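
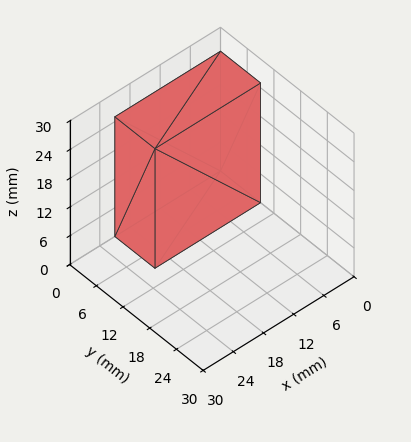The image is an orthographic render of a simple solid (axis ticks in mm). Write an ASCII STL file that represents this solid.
Reading the render: the shape is a rectangular box, roughly 21 × 9 mm footprint and 25 mm tall (dimensions read to the nearest mm from the axis ticks). For the STL, each face is triangulated and given an outward normal.

solid part
  facet normal 0.0000 0.0000 -1.0000
    outer loop
      vertex 21.0 9.0 0.0
      vertex 21.0 0.0 0.0
      vertex 0.0 0.0 0.0
    endloop
  endfacet
  facet normal 0.0000 0.0000 -1.0000
    outer loop
      vertex 0.0 9.0 0.0
      vertex 21.0 9.0 0.0
      vertex 0.0 0.0 0.0
    endloop
  endfacet
  facet normal 0.0000 0.0000 1.0000
    outer loop
      vertex 0.0 0.0 25.0
      vertex 21.0 0.0 25.0
      vertex 21.0 9.0 25.0
    endloop
  endfacet
  facet normal 0.0000 0.0000 1.0000
    outer loop
      vertex 0.0 0.0 25.0
      vertex 21.0 9.0 25.0
      vertex 0.0 9.0 25.0
    endloop
  endfacet
  facet normal 0.0000 -1.0000 0.0000
    outer loop
      vertex 0.0 0.0 0.0
      vertex 21.0 0.0 0.0
      vertex 21.0 0.0 25.0
    endloop
  endfacet
  facet normal 0.0000 -1.0000 0.0000
    outer loop
      vertex 0.0 0.0 0.0
      vertex 21.0 0.0 25.0
      vertex 0.0 0.0 25.0
    endloop
  endfacet
  facet normal 0.0000 1.0000 0.0000
    outer loop
      vertex 21.0 9.0 25.0
      vertex 21.0 9.0 0.0
      vertex 0.0 9.0 0.0
    endloop
  endfacet
  facet normal 0.0000 1.0000 0.0000
    outer loop
      vertex 0.0 9.0 25.0
      vertex 21.0 9.0 25.0
      vertex 0.0 9.0 0.0
    endloop
  endfacet
  facet normal -1.0000 0.0000 0.0000
    outer loop
      vertex 0.0 9.0 25.0
      vertex 0.0 9.0 0.0
      vertex 0.0 0.0 0.0
    endloop
  endfacet
  facet normal -1.0000 0.0000 0.0000
    outer loop
      vertex 0.0 0.0 25.0
      vertex 0.0 9.0 25.0
      vertex 0.0 0.0 0.0
    endloop
  endfacet
  facet normal 1.0000 0.0000 0.0000
    outer loop
      vertex 21.0 0.0 0.0
      vertex 21.0 9.0 0.0
      vertex 21.0 9.0 25.0
    endloop
  endfacet
  facet normal 1.0000 0.0000 0.0000
    outer loop
      vertex 21.0 0.0 0.0
      vertex 21.0 9.0 25.0
      vertex 21.0 0.0 25.0
    endloop
  endfacet
endsolid part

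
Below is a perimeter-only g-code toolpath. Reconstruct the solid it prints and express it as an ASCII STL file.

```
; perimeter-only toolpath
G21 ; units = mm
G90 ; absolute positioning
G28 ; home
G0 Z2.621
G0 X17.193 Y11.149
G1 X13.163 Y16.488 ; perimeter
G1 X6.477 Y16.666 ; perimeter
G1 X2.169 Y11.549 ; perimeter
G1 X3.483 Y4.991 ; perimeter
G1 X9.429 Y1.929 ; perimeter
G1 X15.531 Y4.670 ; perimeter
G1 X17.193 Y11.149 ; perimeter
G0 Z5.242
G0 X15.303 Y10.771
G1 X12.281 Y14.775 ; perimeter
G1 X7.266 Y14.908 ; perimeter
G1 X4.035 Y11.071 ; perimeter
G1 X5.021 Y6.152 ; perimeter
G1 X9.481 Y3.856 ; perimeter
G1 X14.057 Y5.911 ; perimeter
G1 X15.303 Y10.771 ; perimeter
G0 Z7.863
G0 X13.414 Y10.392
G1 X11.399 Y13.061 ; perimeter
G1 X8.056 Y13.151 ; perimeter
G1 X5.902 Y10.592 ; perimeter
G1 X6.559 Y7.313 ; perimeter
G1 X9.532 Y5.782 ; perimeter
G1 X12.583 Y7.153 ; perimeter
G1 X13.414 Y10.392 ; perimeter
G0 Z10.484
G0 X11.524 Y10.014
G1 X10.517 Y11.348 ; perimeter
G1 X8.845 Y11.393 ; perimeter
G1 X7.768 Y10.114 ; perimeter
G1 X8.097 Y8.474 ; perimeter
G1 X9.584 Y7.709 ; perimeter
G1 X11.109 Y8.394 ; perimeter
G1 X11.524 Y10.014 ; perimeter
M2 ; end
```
solid part
  facet normal 0.0000 0.0000 -1.0000
    outer loop
      vertex 5.687 18.424 0.000
      vertex 14.045 18.201 0.000
      vertex 19.082 11.528 0.000
    endloop
  endfacet
  facet normal 0.0000 0.0000 -1.0000
    outer loop
      vertex 0.302 12.028 0.000
      vertex 5.687 18.424 0.000
      vertex 19.082 11.528 0.000
    endloop
  endfacet
  facet normal 0.0000 0.0000 -1.0000
    outer loop
      vertex 1.945 3.830 0.000
      vertex 0.302 12.028 0.000
      vertex 19.082 11.528 0.000
    endloop
  endfacet
  facet normal 0.0000 0.0000 -1.0000
    outer loop
      vertex 9.378 0.003 0.000
      vertex 1.945 3.830 0.000
      vertex 19.082 11.528 0.000
    endloop
  endfacet
  facet normal 0.0000 0.0000 -1.0000
    outer loop
      vertex 17.005 3.429 0.000
      vertex 9.378 0.003 0.000
      vertex 19.082 11.528 0.000
    endloop
  endfacet
  facet normal 0.6654 0.5023 0.5522
    outer loop
      vertex 19.082 11.528 0.000
      vertex 14.045 18.201 0.000
      vertex 9.635 9.635 13.105
    endloop
  endfacet
  facet normal 0.0222 0.8334 0.5522
    outer loop
      vertex 14.045 18.201 0.000
      vertex 5.687 18.424 0.000
      vertex 9.635 9.635 13.105
    endloop
  endfacet
  facet normal -0.6378 0.5369 0.5522
    outer loop
      vertex 5.687 18.424 0.000
      vertex 0.302 12.028 0.000
      vertex 9.635 9.635 13.105
    endloop
  endfacet
  facet normal -0.8174 -0.1638 0.5522
    outer loop
      vertex 0.302 12.028 0.000
      vertex 1.945 3.830 0.000
      vertex 9.635 9.635 13.105
    endloop
  endfacet
  facet normal -0.3816 -0.7412 0.5523
    outer loop
      vertex 1.945 3.830 0.000
      vertex 9.378 0.003 0.000
      vertex 9.635 9.635 13.105
    endloop
  endfacet
  facet normal 0.3416 -0.7605 0.5522
    outer loop
      vertex 9.378 0.003 0.000
      vertex 17.005 3.429 0.000
      vertex 9.635 9.635 13.105
    endloop
  endfacet
  facet normal 0.8076 -0.2071 0.5522
    outer loop
      vertex 17.005 3.429 0.000
      vertex 19.082 11.528 0.000
      vertex 9.635 9.635 13.105
    endloop
  endfacet
endsolid part

The G0 Z moves step by Δz≈2.621 mm. The G1 loops shrink linearly with z, so the solid tapers from its base footprint up to z≈13.1. Closing with a flat bottom cap and the tapered top and triangulating gives 12 facets — a regular 7-sided pyramid, base circumscribed radius ≈ 9.63 mm, apex at z ≈ 13.1 mm.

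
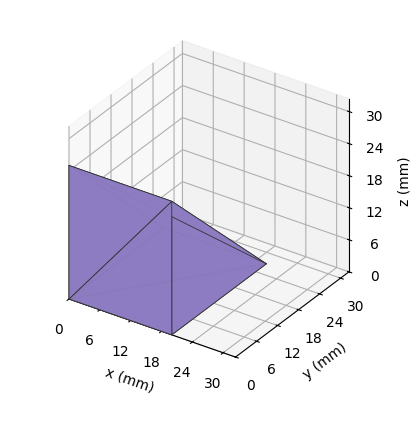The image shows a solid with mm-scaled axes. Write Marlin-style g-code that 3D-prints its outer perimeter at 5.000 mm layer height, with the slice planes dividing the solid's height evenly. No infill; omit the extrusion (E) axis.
Reading the render: the shape is a wedge (ramp): 20 × 27 mm base, rising to 25 mm along the y=0 edge and sloping linearly to z=0 at y=27 (dimensions read to the nearest mm from the axis ticks). For the g-code, the solid's height is divided into equal slices at the stated Δz and each level perimeter traced with G1 moves after a G0 lift.

; perimeter-only toolpath
G21 ; units = mm
G90 ; absolute positioning
G28 ; home
; layer 1
G0 Z5.000
G0 X0.000 Y0.000
G1 X20.000 Y0.000
G1 X20.000 Y21.600
G1 X0.000 Y21.600
G1 X0.000 Y0.000
; layer 2
G0 Z10.000
G0 X0.000 Y0.000
G1 X20.000 Y0.000
G1 X20.000 Y16.200
G1 X0.000 Y16.200
G1 X0.000 Y0.000
; layer 3
G0 Z15.000
G0 X0.000 Y0.000
G1 X20.000 Y0.000
G1 X20.000 Y10.800
G1 X0.000 Y10.800
G1 X0.000 Y0.000
; layer 4
G0 Z20.000
G0 X0.000 Y0.000
G1 X20.000 Y0.000
G1 X20.000 Y5.400
G1 X0.000 Y5.400
G1 X0.000 Y0.000
M2 ; end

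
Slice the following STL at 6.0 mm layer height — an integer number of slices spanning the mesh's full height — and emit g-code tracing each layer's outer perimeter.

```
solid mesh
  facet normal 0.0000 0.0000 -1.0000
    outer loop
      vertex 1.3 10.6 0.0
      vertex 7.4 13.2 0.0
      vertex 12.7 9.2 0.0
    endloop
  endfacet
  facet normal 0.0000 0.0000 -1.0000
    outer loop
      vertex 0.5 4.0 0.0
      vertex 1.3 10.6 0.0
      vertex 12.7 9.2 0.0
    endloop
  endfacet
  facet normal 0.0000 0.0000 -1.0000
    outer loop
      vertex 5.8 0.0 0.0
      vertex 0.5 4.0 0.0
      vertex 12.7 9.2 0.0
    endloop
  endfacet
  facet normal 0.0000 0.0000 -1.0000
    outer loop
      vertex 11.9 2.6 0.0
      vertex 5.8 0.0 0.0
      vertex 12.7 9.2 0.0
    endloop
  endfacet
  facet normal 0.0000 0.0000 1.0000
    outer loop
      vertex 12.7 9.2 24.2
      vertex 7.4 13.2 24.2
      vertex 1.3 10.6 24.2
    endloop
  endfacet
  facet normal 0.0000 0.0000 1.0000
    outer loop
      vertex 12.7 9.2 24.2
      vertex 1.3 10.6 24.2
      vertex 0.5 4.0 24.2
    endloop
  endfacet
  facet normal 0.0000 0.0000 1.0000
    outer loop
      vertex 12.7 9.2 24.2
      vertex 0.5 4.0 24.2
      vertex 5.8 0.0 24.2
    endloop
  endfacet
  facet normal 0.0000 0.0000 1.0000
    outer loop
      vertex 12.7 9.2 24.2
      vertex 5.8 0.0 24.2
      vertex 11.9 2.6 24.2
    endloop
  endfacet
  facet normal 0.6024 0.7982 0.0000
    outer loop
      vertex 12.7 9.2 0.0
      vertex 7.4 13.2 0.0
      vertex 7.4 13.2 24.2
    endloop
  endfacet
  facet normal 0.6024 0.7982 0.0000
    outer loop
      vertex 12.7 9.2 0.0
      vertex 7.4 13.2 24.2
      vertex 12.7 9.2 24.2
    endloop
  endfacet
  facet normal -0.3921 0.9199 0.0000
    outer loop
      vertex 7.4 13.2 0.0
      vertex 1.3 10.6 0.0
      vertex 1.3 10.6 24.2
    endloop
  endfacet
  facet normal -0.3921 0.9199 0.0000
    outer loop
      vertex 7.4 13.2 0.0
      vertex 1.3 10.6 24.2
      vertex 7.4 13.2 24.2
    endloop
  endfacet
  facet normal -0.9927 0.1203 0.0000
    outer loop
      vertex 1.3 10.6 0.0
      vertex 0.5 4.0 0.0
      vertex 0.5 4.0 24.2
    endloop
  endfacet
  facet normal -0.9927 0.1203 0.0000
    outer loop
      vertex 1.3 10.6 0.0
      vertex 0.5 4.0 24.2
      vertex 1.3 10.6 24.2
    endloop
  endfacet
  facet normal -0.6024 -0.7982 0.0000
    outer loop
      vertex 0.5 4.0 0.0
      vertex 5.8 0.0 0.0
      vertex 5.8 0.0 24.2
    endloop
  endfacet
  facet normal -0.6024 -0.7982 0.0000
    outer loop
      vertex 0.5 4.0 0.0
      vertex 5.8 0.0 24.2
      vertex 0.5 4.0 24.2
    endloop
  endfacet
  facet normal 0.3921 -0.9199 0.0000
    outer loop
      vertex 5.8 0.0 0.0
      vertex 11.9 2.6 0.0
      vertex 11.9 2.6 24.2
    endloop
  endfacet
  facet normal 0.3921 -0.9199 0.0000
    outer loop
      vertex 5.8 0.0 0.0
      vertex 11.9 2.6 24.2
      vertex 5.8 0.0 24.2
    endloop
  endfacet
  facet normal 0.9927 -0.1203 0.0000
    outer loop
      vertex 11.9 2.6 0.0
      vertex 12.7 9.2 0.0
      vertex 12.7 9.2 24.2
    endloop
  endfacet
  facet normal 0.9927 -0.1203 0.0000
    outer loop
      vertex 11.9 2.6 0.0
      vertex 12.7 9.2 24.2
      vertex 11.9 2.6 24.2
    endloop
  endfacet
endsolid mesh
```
; perimeter-only toolpath
G21 ; units = mm
G90 ; absolute positioning
G28 ; home
; layer 1
G0 Z6.0
G0 X12.7 Y9.2
G1 X7.4 Y13.2
G1 X1.3 Y10.6
G1 X0.5 Y4.0
G1 X5.8 Y0.0
G1 X11.9 Y2.6
G1 X12.7 Y9.2
; layer 2
G0 Z12.1
G0 X12.7 Y9.2
G1 X7.4 Y13.2
G1 X1.3 Y10.6
G1 X0.5 Y4.0
G1 X5.8 Y0.0
G1 X11.9 Y2.6
G1 X12.7 Y9.2
; layer 3
G0 Z18.1
G0 X12.7 Y9.2
G1 X7.4 Y13.2
G1 X1.3 Y10.6
G1 X0.5 Y4.0
G1 X5.8 Y0.0
G1 X11.9 Y2.6
G1 X12.7 Y9.2
; layer 4
G0 Z24.2
G0 X12.7 Y9.2
G1 X7.4 Y13.2
G1 X1.3 Y10.6
G1 X0.5 Y4.0
G1 X5.8 Y0.0
G1 X11.9 Y2.6
G1 X12.7 Y9.2
M2 ; end

The solid is a regular 6-sided prism (a cylinder approximated with 6 flat sides), circumscribed radius ≈ 6.6 mm, height ≈ 24.2 mm. Slicing at Δz = 6.0 mm — 4 equal slices spanning the solid's height, so layer i sits at z = i·h/4 — gives 4 non-empty perimeters. Each is a 6-segment closed polygon; G0 lifts to the layer z and rapids to the start vertex, then G1 traces the edges.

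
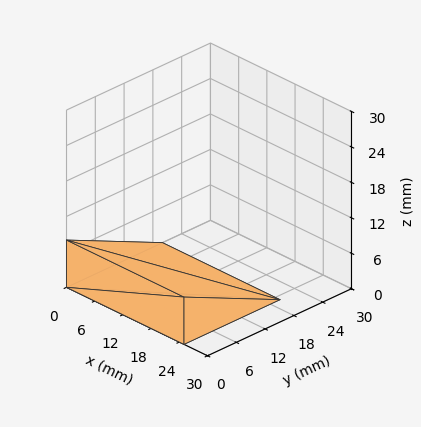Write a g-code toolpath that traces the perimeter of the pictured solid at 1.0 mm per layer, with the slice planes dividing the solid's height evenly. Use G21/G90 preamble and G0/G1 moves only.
Reading the render: the shape is a wedge (ramp): 25 × 20 mm base, rising to 8 mm along the y=0 edge and sloping linearly to z=0 at y=20 (dimensions read to the nearest mm from the axis ticks). For the g-code, the solid's height is divided into equal slices at the stated Δz and each level perimeter traced with G1 moves after a G0 lift.

; perimeter-only toolpath
G21 ; units = mm
G90 ; absolute positioning
G28 ; home
; layer 1
G0 Z1.0
G0 X0.0 Y0.0
G1 X25.0 Y0.0
G1 X25.0 Y17.5
G1 X0.0 Y17.5
G1 X0.0 Y0.0
; layer 2
G0 Z2.0
G0 X0.0 Y0.0
G1 X25.0 Y0.0
G1 X25.0 Y15.0
G1 X0.0 Y15.0
G1 X0.0 Y0.0
; layer 3
G0 Z3.0
G0 X0.0 Y0.0
G1 X25.0 Y0.0
G1 X25.0 Y12.5
G1 X0.0 Y12.5
G1 X0.0 Y0.0
; layer 4
G0 Z4.0
G0 X0.0 Y0.0
G1 X25.0 Y0.0
G1 X25.0 Y10.0
G1 X0.0 Y10.0
G1 X0.0 Y0.0
; layer 5
G0 Z5.0
G0 X0.0 Y0.0
G1 X25.0 Y0.0
G1 X25.0 Y7.5
G1 X0.0 Y7.5
G1 X0.0 Y0.0
; layer 6
G0 Z6.0
G0 X0.0 Y0.0
G1 X25.0 Y0.0
G1 X25.0 Y5.0
G1 X0.0 Y5.0
G1 X0.0 Y0.0
; layer 7
G0 Z7.0
G0 X0.0 Y0.0
G1 X25.0 Y0.0
G1 X25.0 Y2.5
G1 X0.0 Y2.5
G1 X0.0 Y0.0
M2 ; end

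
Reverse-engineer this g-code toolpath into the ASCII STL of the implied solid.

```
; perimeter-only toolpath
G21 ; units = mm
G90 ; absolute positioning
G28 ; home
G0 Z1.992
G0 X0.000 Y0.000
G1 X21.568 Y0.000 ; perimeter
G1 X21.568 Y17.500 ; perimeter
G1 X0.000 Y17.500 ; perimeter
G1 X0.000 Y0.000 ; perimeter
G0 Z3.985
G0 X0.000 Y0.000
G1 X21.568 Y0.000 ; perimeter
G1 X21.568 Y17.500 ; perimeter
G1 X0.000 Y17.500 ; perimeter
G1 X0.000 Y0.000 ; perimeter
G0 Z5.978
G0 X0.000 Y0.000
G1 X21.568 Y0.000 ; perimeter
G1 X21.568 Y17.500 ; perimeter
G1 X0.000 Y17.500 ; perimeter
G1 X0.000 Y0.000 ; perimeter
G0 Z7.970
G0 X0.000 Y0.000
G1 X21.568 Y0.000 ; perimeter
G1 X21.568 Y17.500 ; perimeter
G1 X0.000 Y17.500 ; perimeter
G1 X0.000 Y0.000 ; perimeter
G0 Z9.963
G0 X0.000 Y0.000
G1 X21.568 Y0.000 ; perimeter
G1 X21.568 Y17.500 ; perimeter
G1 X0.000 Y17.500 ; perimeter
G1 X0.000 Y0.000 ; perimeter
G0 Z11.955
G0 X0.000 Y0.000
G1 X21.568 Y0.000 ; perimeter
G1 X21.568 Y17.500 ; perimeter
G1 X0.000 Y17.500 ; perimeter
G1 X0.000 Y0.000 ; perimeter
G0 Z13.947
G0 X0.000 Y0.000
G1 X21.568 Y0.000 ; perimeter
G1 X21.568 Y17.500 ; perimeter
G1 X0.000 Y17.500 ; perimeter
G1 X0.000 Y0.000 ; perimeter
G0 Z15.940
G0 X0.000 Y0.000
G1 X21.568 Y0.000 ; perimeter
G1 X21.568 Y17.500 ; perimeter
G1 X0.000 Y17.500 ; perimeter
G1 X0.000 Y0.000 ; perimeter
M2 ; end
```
solid part
  facet normal 0.0000 0.0000 -1.0000
    outer loop
      vertex 21.568 17.500 0.000
      vertex 21.568 0.000 0.000
      vertex 0.000 0.000 0.000
    endloop
  endfacet
  facet normal 0.0000 0.0000 -1.0000
    outer loop
      vertex 0.000 17.500 0.000
      vertex 21.568 17.500 0.000
      vertex 0.000 0.000 0.000
    endloop
  endfacet
  facet normal 0.0000 0.0000 1.0000
    outer loop
      vertex 0.000 0.000 15.940
      vertex 21.568 0.000 15.940
      vertex 21.568 17.500 15.940
    endloop
  endfacet
  facet normal 0.0000 0.0000 1.0000
    outer loop
      vertex 0.000 0.000 15.940
      vertex 21.568 17.500 15.940
      vertex 0.000 17.500 15.940
    endloop
  endfacet
  facet normal 0.0000 -1.0000 0.0000
    outer loop
      vertex 0.000 0.000 0.000
      vertex 21.568 0.000 0.000
      vertex 21.568 0.000 15.940
    endloop
  endfacet
  facet normal 0.0000 -1.0000 0.0000
    outer loop
      vertex 0.000 0.000 0.000
      vertex 21.568 0.000 15.940
      vertex 0.000 0.000 15.940
    endloop
  endfacet
  facet normal 0.0000 1.0000 0.0000
    outer loop
      vertex 21.568 17.500 15.940
      vertex 21.568 17.500 0.000
      vertex 0.000 17.500 0.000
    endloop
  endfacet
  facet normal 0.0000 1.0000 0.0000
    outer loop
      vertex 0.000 17.500 15.940
      vertex 21.568 17.500 15.940
      vertex 0.000 17.500 0.000
    endloop
  endfacet
  facet normal -1.0000 0.0000 0.0000
    outer loop
      vertex 0.000 17.500 15.940
      vertex 0.000 17.500 0.000
      vertex 0.000 0.000 0.000
    endloop
  endfacet
  facet normal -1.0000 0.0000 0.0000
    outer loop
      vertex 0.000 0.000 15.940
      vertex 0.000 17.500 15.940
      vertex 0.000 0.000 0.000
    endloop
  endfacet
  facet normal 1.0000 0.0000 0.0000
    outer loop
      vertex 21.568 0.000 0.000
      vertex 21.568 17.500 0.000
      vertex 21.568 17.500 15.940
    endloop
  endfacet
  facet normal 1.0000 0.0000 0.0000
    outer loop
      vertex 21.568 0.000 0.000
      vertex 21.568 17.500 15.940
      vertex 21.568 0.000 15.940
    endloop
  endfacet
endsolid part

The G0 Z moves step by Δz≈1.992 mm. Every layer's G1 loop is the same polygon, so the solid is a straight extrusion of it from z=0 to z≈15.9. Closing with flat bottom and top caps and triangulating gives 12 facets — a rectangular box, roughly 21.6 × 17.5 mm footprint and 15.9 mm tall.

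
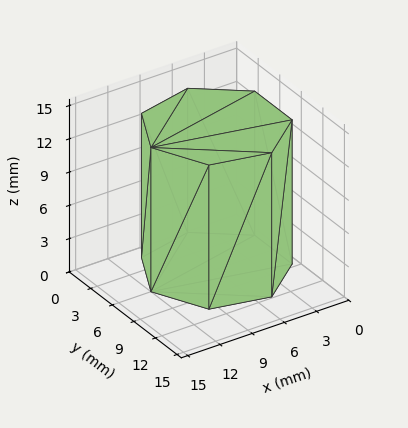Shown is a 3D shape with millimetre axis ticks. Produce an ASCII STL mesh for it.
Reading the render: the shape is a regular 7-sided prism (a cylinder approximated with 7 flat sides), circumscribed radius ≈ 6 mm, height ≈ 13 mm (dimensions read to the nearest mm from the axis ticks). For the STL, each face is triangulated and given an outward normal.

solid part
  facet normal 0.0000 0.0000 -1.0000
    outer loop
      vertex 4.665 11.850 0.000
      vertex 9.741 10.691 0.000
      vertex 12.000 6.000 0.000
    endloop
  endfacet
  facet normal 0.0000 0.0000 -1.0000
    outer loop
      vertex 0.594 8.603 0.000
      vertex 4.665 11.850 0.000
      vertex 12.000 6.000 0.000
    endloop
  endfacet
  facet normal 0.0000 0.0000 -1.0000
    outer loop
      vertex 0.594 3.397 0.000
      vertex 0.594 8.603 0.000
      vertex 12.000 6.000 0.000
    endloop
  endfacet
  facet normal 0.0000 0.0000 -1.0000
    outer loop
      vertex 4.665 0.150 0.000
      vertex 0.594 3.397 0.000
      vertex 12.000 6.000 0.000
    endloop
  endfacet
  facet normal 0.0000 0.0000 -1.0000
    outer loop
      vertex 9.741 1.309 0.000
      vertex 4.665 0.150 0.000
      vertex 12.000 6.000 0.000
    endloop
  endfacet
  facet normal 0.0000 0.0000 1.0000
    outer loop
      vertex 12.000 6.000 13.000
      vertex 9.741 10.691 13.000
      vertex 4.665 11.850 13.000
    endloop
  endfacet
  facet normal 0.0000 0.0000 1.0000
    outer loop
      vertex 12.000 6.000 13.000
      vertex 4.665 11.850 13.000
      vertex 0.594 8.603 13.000
    endloop
  endfacet
  facet normal 0.0000 0.0000 1.0000
    outer loop
      vertex 12.000 6.000 13.000
      vertex 0.594 8.603 13.000
      vertex 0.594 3.397 13.000
    endloop
  endfacet
  facet normal 0.0000 0.0000 1.0000
    outer loop
      vertex 12.000 6.000 13.000
      vertex 0.594 3.397 13.000
      vertex 4.665 0.150 13.000
    endloop
  endfacet
  facet normal 0.0000 0.0000 1.0000
    outer loop
      vertex 12.000 6.000 13.000
      vertex 4.665 0.150 13.000
      vertex 9.741 1.309 13.000
    endloop
  endfacet
  facet normal 0.9010 0.4339 0.0000
    outer loop
      vertex 12.000 6.000 0.000
      vertex 9.741 10.691 0.000
      vertex 9.741 10.691 13.000
    endloop
  endfacet
  facet normal 0.9010 0.4339 0.0000
    outer loop
      vertex 12.000 6.000 0.000
      vertex 9.741 10.691 13.000
      vertex 12.000 6.000 13.000
    endloop
  endfacet
  facet normal 0.2226 0.9749 0.0000
    outer loop
      vertex 9.741 10.691 0.000
      vertex 4.665 11.850 0.000
      vertex 4.665 11.850 13.000
    endloop
  endfacet
  facet normal 0.2226 0.9749 0.0000
    outer loop
      vertex 9.741 10.691 0.000
      vertex 4.665 11.850 13.000
      vertex 9.741 10.691 13.000
    endloop
  endfacet
  facet normal -0.6235 0.7818 0.0000
    outer loop
      vertex 4.665 11.850 0.000
      vertex 0.594 8.603 0.000
      vertex 0.594 8.603 13.000
    endloop
  endfacet
  facet normal -0.6235 0.7818 0.0000
    outer loop
      vertex 4.665 11.850 0.000
      vertex 0.594 8.603 13.000
      vertex 4.665 11.850 13.000
    endloop
  endfacet
  facet normal -1.0000 0.0000 0.0000
    outer loop
      vertex 0.594 8.603 0.000
      vertex 0.594 3.397 0.000
      vertex 0.594 3.397 13.000
    endloop
  endfacet
  facet normal -1.0000 0.0000 0.0000
    outer loop
      vertex 0.594 8.603 0.000
      vertex 0.594 3.397 13.000
      vertex 0.594 8.603 13.000
    endloop
  endfacet
  facet normal -0.6235 -0.7818 0.0000
    outer loop
      vertex 0.594 3.397 0.000
      vertex 4.665 0.150 0.000
      vertex 4.665 0.150 13.000
    endloop
  endfacet
  facet normal -0.6235 -0.7818 0.0000
    outer loop
      vertex 0.594 3.397 0.000
      vertex 4.665 0.150 13.000
      vertex 0.594 3.397 13.000
    endloop
  endfacet
  facet normal 0.2226 -0.9749 0.0000
    outer loop
      vertex 4.665 0.150 0.000
      vertex 9.741 1.309 0.000
      vertex 9.741 1.309 13.000
    endloop
  endfacet
  facet normal 0.2226 -0.9749 0.0000
    outer loop
      vertex 4.665 0.150 0.000
      vertex 9.741 1.309 13.000
      vertex 4.665 0.150 13.000
    endloop
  endfacet
  facet normal 0.9010 -0.4339 0.0000
    outer loop
      vertex 9.741 1.309 0.000
      vertex 12.000 6.000 0.000
      vertex 12.000 6.000 13.000
    endloop
  endfacet
  facet normal 0.9010 -0.4339 0.0000
    outer loop
      vertex 9.741 1.309 0.000
      vertex 12.000 6.000 13.000
      vertex 9.741 1.309 13.000
    endloop
  endfacet
endsolid part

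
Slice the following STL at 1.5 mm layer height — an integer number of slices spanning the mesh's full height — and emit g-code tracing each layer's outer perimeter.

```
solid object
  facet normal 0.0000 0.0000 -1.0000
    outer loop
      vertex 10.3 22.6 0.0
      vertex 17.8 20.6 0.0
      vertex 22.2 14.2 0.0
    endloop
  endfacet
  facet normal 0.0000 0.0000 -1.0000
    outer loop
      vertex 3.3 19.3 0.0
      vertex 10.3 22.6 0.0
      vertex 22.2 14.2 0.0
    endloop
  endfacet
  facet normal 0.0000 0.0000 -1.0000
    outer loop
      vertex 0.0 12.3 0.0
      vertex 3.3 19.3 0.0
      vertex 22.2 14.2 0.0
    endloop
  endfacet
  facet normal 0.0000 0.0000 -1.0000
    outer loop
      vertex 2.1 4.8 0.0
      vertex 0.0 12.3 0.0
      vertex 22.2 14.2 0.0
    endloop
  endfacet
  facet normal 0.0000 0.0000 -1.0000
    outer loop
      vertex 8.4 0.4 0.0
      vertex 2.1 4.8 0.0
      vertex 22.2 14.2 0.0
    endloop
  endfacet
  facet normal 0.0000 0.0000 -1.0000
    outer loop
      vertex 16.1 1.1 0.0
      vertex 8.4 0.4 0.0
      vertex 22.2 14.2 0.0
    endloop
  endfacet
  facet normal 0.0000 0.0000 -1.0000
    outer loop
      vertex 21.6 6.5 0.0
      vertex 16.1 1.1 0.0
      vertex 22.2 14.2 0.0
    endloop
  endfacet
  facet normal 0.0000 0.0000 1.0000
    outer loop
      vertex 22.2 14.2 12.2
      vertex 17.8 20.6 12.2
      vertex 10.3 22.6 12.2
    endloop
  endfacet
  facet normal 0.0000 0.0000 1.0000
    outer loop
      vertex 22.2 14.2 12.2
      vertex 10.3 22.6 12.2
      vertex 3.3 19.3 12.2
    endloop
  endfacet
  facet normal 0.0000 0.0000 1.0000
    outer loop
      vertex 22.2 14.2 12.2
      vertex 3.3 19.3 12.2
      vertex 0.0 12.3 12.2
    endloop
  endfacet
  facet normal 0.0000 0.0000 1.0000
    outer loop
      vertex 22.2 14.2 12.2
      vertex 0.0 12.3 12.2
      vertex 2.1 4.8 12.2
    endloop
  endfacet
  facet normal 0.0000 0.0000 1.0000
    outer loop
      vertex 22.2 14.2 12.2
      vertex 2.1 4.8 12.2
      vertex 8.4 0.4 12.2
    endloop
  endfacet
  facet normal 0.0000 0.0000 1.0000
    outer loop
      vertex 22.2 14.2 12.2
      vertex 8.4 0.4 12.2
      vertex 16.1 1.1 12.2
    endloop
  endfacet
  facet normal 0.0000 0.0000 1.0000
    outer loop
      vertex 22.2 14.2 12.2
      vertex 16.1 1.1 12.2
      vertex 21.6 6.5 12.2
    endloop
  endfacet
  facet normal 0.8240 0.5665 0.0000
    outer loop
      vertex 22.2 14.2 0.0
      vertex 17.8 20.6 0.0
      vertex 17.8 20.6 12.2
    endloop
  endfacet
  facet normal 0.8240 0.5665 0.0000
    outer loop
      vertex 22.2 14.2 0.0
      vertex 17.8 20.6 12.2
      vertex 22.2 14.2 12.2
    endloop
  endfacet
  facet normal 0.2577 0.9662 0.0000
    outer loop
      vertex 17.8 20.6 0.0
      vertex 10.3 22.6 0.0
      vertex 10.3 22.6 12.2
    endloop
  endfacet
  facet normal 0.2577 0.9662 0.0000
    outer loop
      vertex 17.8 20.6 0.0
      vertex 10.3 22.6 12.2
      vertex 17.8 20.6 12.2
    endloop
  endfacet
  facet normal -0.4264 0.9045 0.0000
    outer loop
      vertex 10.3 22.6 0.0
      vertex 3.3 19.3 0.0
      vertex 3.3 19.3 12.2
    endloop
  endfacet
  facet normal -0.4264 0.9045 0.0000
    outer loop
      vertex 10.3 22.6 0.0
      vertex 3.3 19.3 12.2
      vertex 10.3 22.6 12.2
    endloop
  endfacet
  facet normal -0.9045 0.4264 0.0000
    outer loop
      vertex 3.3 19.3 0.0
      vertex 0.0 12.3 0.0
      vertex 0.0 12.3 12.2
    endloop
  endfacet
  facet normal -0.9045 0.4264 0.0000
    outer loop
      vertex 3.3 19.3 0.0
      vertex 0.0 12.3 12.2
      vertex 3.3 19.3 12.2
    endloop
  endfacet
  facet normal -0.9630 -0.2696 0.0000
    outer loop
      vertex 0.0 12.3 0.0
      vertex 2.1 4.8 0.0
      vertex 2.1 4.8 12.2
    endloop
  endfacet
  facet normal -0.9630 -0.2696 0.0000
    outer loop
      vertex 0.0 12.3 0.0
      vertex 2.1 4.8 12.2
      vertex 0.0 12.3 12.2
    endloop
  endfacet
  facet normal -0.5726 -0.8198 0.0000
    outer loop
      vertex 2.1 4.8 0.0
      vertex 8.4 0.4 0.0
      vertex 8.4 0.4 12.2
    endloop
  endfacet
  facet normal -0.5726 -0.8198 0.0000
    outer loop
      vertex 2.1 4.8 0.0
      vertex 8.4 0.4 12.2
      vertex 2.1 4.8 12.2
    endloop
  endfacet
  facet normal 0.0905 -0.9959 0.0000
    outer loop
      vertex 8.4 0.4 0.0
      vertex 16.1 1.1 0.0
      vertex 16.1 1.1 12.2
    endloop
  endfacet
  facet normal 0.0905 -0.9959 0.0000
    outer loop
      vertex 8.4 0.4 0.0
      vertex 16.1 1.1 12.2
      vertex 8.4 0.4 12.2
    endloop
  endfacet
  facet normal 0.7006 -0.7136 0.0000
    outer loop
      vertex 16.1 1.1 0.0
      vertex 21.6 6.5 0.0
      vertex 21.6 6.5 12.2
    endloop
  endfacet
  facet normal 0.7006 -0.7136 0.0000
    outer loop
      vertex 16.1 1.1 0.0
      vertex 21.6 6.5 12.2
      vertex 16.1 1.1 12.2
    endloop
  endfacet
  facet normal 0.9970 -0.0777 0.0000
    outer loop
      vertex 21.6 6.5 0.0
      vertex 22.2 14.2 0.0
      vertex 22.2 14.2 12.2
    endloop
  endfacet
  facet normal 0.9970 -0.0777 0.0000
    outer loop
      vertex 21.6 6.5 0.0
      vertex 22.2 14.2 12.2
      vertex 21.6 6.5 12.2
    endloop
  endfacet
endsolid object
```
; perimeter-only toolpath
G21 ; units = mm
G90 ; absolute positioning
G28 ; home
; layer 1
G0 Z1.5
G0 X22.2 Y14.2
G1 X17.8 Y20.6
G1 X10.3 Y22.6
G1 X3.3 Y19.3
G1 X0.0 Y12.3
G1 X2.1 Y4.8
G1 X8.4 Y0.4
G1 X16.1 Y1.1
G1 X21.6 Y6.5
G1 X22.2 Y14.2
; layer 2
G0 Z3.0
G0 X22.2 Y14.2
G1 X17.8 Y20.6
G1 X10.3 Y22.6
G1 X3.3 Y19.3
G1 X0.0 Y12.3
G1 X2.1 Y4.8
G1 X8.4 Y0.4
G1 X16.1 Y1.1
G1 X21.6 Y6.5
G1 X22.2 Y14.2
; layer 3
G0 Z4.6
G0 X22.2 Y14.2
G1 X17.8 Y20.6
G1 X10.3 Y22.6
G1 X3.3 Y19.3
G1 X0.0 Y12.3
G1 X2.1 Y4.8
G1 X8.4 Y0.4
G1 X16.1 Y1.1
G1 X21.6 Y6.5
G1 X22.2 Y14.2
; layer 4
G0 Z6.1
G0 X22.2 Y14.2
G1 X17.8 Y20.6
G1 X10.3 Y22.6
G1 X3.3 Y19.3
G1 X0.0 Y12.3
G1 X2.1 Y4.8
G1 X8.4 Y0.4
G1 X16.1 Y1.1
G1 X21.6 Y6.5
G1 X22.2 Y14.2
; layer 5
G0 Z7.6
G0 X22.2 Y14.2
G1 X17.8 Y20.6
G1 X10.3 Y22.6
G1 X3.3 Y19.3
G1 X0.0 Y12.3
G1 X2.1 Y4.8
G1 X8.4 Y0.4
G1 X16.1 Y1.1
G1 X21.6 Y6.5
G1 X22.2 Y14.2
; layer 6
G0 Z9.1
G0 X22.2 Y14.2
G1 X17.8 Y20.6
G1 X10.3 Y22.6
G1 X3.3 Y19.3
G1 X0.0 Y12.3
G1 X2.1 Y4.8
G1 X8.4 Y0.4
G1 X16.1 Y1.1
G1 X21.6 Y6.5
G1 X22.2 Y14.2
; layer 7
G0 Z10.7
G0 X22.2 Y14.2
G1 X17.8 Y20.6
G1 X10.3 Y22.6
G1 X3.3 Y19.3
G1 X0.0 Y12.3
G1 X2.1 Y4.8
G1 X8.4 Y0.4
G1 X16.1 Y1.1
G1 X21.6 Y6.5
G1 X22.2 Y14.2
; layer 8
G0 Z12.2
G0 X22.2 Y14.2
G1 X17.8 Y20.6
G1 X10.3 Y22.6
G1 X3.3 Y19.3
G1 X0.0 Y12.3
G1 X2.1 Y4.8
G1 X8.4 Y0.4
G1 X16.1 Y1.1
G1 X21.6 Y6.5
G1 X22.2 Y14.2
M2 ; end

The solid is a regular 9-sided prism (a cylinder approximated with 9 flat sides), circumscribed radius ≈ 11.3 mm, height ≈ 12.2 mm. Slicing at Δz = 1.5 mm — 8 equal slices spanning the solid's height, so layer i sits at z = i·h/8 — gives 8 non-empty perimeters. Each is a 9-segment closed polygon; G0 lifts to the layer z and rapids to the start vertex, then G1 traces the edges.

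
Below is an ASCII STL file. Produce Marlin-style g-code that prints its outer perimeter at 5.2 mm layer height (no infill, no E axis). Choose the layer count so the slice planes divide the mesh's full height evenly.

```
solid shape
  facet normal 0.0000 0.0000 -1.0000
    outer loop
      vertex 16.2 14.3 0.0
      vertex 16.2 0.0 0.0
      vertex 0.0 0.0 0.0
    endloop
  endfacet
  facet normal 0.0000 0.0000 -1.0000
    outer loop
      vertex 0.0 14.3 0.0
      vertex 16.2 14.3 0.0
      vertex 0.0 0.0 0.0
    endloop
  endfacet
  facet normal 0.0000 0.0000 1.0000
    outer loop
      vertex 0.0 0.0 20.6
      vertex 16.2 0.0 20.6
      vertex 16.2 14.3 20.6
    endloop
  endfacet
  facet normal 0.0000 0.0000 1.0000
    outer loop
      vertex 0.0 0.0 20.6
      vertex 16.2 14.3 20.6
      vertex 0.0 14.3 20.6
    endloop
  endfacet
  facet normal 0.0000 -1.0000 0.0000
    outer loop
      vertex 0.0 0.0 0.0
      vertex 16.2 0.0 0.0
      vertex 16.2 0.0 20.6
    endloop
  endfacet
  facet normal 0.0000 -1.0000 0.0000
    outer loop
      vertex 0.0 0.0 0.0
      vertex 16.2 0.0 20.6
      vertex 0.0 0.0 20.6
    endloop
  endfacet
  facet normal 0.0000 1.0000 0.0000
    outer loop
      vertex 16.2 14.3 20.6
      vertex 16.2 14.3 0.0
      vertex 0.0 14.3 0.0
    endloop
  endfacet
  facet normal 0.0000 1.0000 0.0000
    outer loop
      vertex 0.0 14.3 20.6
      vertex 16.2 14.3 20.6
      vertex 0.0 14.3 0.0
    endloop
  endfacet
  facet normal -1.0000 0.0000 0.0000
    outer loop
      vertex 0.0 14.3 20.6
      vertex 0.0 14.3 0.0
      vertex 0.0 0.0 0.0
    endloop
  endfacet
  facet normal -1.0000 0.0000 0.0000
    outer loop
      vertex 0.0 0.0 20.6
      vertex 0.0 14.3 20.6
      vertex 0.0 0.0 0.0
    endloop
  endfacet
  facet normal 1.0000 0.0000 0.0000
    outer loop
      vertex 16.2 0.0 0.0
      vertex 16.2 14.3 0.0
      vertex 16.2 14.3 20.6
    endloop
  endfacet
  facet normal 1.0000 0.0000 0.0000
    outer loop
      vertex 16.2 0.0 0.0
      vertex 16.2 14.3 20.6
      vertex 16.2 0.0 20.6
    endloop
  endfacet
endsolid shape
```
; perimeter-only toolpath
G21 ; units = mm
G90 ; absolute positioning
G28 ; home
; layer 1
G0 Z5.2
G0 X0.0 Y0.0
G1 X16.2 Y0.0
G1 X16.2 Y14.3
G1 X0.0 Y14.3
G1 X0.0 Y0.0
; layer 2
G0 Z10.3
G0 X0.0 Y0.0
G1 X16.2 Y0.0
G1 X16.2 Y14.3
G1 X0.0 Y14.3
G1 X0.0 Y0.0
; layer 3
G0 Z15.5
G0 X0.0 Y0.0
G1 X16.2 Y0.0
G1 X16.2 Y14.3
G1 X0.0 Y14.3
G1 X0.0 Y0.0
; layer 4
G0 Z20.6
G0 X0.0 Y0.0
G1 X16.2 Y0.0
G1 X16.2 Y14.3
G1 X0.0 Y14.3
G1 X0.0 Y0.0
M2 ; end

The solid is a rectangular box, roughly 16.2 × 14.3 mm footprint and 20.6 mm tall. Slicing at Δz = 5.2 mm — 4 equal slices spanning the solid's height, so layer i sits at z = i·h/4 — gives 4 non-empty perimeters. Each is a 4-segment closed polygon; G0 lifts to the layer z and rapids to the start vertex, then G1 traces the edges.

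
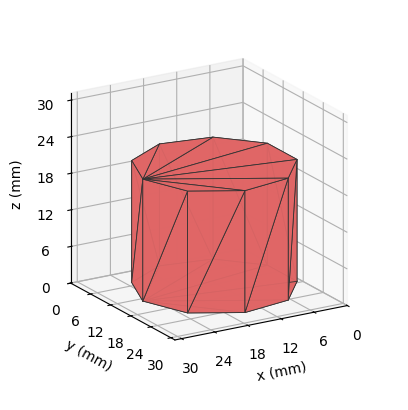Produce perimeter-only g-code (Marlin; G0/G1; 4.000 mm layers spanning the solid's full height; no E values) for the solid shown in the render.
Reading the render: the shape is a regular 9-sided prism (a cylinder approximated with 9 flat sides), circumscribed radius ≈ 13 mm, height ≈ 20 mm (dimensions read to the nearest mm from the axis ticks). For the g-code, the solid's height is divided into equal slices at the stated Δz and each level perimeter traced with G1 moves after a G0 lift.

; perimeter-only toolpath
G21 ; units = mm
G90 ; absolute positioning
G28 ; home
; layer 1
G0 Z4.000
G0 X26.000 Y13.000
G1 X22.959 Y21.356
G1 X15.257 Y25.803
G1 X6.500 Y24.258
G1 X0.784 Y17.446
G1 X0.784 Y8.554
G1 X6.500 Y1.742
G1 X15.257 Y0.197
G1 X22.959 Y4.644
G1 X26.000 Y13.000
; layer 2
G0 Z8.000
G0 X26.000 Y13.000
G1 X22.959 Y21.356
G1 X15.257 Y25.803
G1 X6.500 Y24.258
G1 X0.784 Y17.446
G1 X0.784 Y8.554
G1 X6.500 Y1.742
G1 X15.257 Y0.197
G1 X22.959 Y4.644
G1 X26.000 Y13.000
; layer 3
G0 Z12.000
G0 X26.000 Y13.000
G1 X22.959 Y21.356
G1 X15.257 Y25.803
G1 X6.500 Y24.258
G1 X0.784 Y17.446
G1 X0.784 Y8.554
G1 X6.500 Y1.742
G1 X15.257 Y0.197
G1 X22.959 Y4.644
G1 X26.000 Y13.000
; layer 4
G0 Z16.000
G0 X26.000 Y13.000
G1 X22.959 Y21.356
G1 X15.257 Y25.803
G1 X6.500 Y24.258
G1 X0.784 Y17.446
G1 X0.784 Y8.554
G1 X6.500 Y1.742
G1 X15.257 Y0.197
G1 X22.959 Y4.644
G1 X26.000 Y13.000
; layer 5
G0 Z20.000
G0 X26.000 Y13.000
G1 X22.959 Y21.356
G1 X15.257 Y25.803
G1 X6.500 Y24.258
G1 X0.784 Y17.446
G1 X0.784 Y8.554
G1 X6.500 Y1.742
G1 X15.257 Y0.197
G1 X22.959 Y4.644
G1 X26.000 Y13.000
M2 ; end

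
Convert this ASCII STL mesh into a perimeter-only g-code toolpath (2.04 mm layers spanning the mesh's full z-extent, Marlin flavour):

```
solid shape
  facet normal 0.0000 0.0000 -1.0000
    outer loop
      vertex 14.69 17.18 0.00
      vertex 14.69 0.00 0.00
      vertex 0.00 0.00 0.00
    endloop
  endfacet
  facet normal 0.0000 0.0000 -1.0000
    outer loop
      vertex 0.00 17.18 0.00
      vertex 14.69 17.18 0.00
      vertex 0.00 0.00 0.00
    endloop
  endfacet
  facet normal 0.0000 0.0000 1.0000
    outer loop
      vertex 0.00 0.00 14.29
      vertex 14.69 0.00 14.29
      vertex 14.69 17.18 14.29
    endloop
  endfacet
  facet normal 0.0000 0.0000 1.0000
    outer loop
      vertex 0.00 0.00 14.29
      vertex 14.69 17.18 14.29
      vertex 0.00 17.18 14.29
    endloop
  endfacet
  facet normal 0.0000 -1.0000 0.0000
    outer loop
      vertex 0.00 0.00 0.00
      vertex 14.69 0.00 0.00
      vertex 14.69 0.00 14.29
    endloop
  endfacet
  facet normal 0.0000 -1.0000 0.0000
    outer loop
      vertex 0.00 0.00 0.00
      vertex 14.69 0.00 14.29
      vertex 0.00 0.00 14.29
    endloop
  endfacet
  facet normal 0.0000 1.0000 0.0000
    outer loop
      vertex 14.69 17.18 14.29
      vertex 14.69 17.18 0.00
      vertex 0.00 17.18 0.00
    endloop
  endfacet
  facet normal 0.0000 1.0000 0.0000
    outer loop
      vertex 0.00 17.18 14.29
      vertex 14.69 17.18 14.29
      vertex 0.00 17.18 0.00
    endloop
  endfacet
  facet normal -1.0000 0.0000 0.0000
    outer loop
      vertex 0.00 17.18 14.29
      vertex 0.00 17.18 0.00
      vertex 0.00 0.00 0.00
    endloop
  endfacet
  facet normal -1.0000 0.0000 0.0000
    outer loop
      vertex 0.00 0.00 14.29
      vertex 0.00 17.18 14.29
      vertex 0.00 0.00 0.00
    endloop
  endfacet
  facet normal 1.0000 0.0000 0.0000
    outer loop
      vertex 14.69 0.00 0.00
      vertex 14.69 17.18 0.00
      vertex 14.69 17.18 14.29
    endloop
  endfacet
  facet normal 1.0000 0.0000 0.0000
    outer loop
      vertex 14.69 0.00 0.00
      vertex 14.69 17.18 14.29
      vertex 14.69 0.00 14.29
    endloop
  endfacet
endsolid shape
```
; perimeter-only toolpath
G21 ; units = mm
G90 ; absolute positioning
G28 ; home
; layer 1
G0 Z2.04
G0 X0.00 Y0.00
G1 X14.69 Y0.00
G1 X14.69 Y17.18
G1 X0.00 Y17.18
G1 X0.00 Y0.00
; layer 2
G0 Z4.08
G0 X0.00 Y0.00
G1 X14.69 Y0.00
G1 X14.69 Y17.18
G1 X0.00 Y17.18
G1 X0.00 Y0.00
; layer 3
G0 Z6.12
G0 X0.00 Y0.00
G1 X14.69 Y0.00
G1 X14.69 Y17.18
G1 X0.00 Y17.18
G1 X0.00 Y0.00
; layer 4
G0 Z8.17
G0 X0.00 Y0.00
G1 X14.69 Y0.00
G1 X14.69 Y17.18
G1 X0.00 Y17.18
G1 X0.00 Y0.00
; layer 5
G0 Z10.21
G0 X0.00 Y0.00
G1 X14.69 Y0.00
G1 X14.69 Y17.18
G1 X0.00 Y17.18
G1 X0.00 Y0.00
; layer 6
G0 Z12.25
G0 X0.00 Y0.00
G1 X14.69 Y0.00
G1 X14.69 Y17.18
G1 X0.00 Y17.18
G1 X0.00 Y0.00
; layer 7
G0 Z14.29
G0 X0.00 Y0.00
G1 X14.69 Y0.00
G1 X14.69 Y17.18
G1 X0.00 Y17.18
G1 X0.00 Y0.00
M2 ; end

The solid is a rectangular box, roughly 14.7 × 17.2 mm footprint and 14.3 mm tall. Slicing at Δz = 2.04 mm — 7 equal slices spanning the solid's height, so layer i sits at z = i·h/7 — gives 7 non-empty perimeters. Each is a 4-segment closed polygon; G0 lifts to the layer z and rapids to the start vertex, then G1 traces the edges.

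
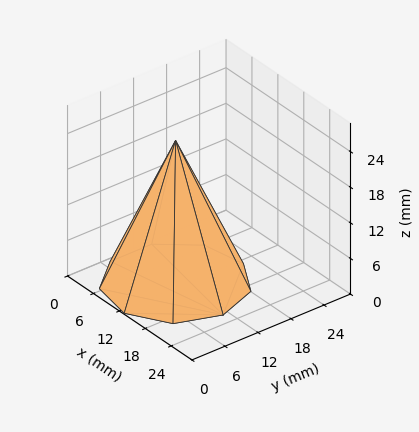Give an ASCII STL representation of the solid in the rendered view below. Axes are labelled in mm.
Reading the render: the shape is a regular 9-sided pyramid, base circumscribed radius ≈ 11 mm, apex at z ≈ 24 mm (dimensions read to the nearest mm from the axis ticks). For the STL, each face is triangulated and given an outward normal.

solid part
  facet normal 0.0000 0.0000 -1.0000
    outer loop
      vertex 12.910 21.833 0.000
      vertex 19.426 18.071 0.000
      vertex 22.000 11.000 0.000
    endloop
  endfacet
  facet normal 0.0000 0.0000 -1.0000
    outer loop
      vertex 5.500 20.526 0.000
      vertex 12.910 21.833 0.000
      vertex 22.000 11.000 0.000
    endloop
  endfacet
  facet normal 0.0000 0.0000 -1.0000
    outer loop
      vertex 0.663 14.762 0.000
      vertex 5.500 20.526 0.000
      vertex 22.000 11.000 0.000
    endloop
  endfacet
  facet normal 0.0000 0.0000 -1.0000
    outer loop
      vertex 0.663 7.238 0.000
      vertex 0.663 14.762 0.000
      vertex 22.000 11.000 0.000
    endloop
  endfacet
  facet normal 0.0000 0.0000 -1.0000
    outer loop
      vertex 5.500 1.474 0.000
      vertex 0.663 7.238 0.000
      vertex 22.000 11.000 0.000
    endloop
  endfacet
  facet normal 0.0000 0.0000 -1.0000
    outer loop
      vertex 12.910 0.167 0.000
      vertex 5.500 1.474 0.000
      vertex 22.000 11.000 0.000
    endloop
  endfacet
  facet normal 0.0000 0.0000 -1.0000
    outer loop
      vertex 19.426 3.929 0.000
      vertex 12.910 0.167 0.000
      vertex 22.000 11.000 0.000
    endloop
  endfacet
  facet normal 0.8630 0.3142 0.3956
    outer loop
      vertex 22.000 11.000 0.000
      vertex 19.426 18.071 0.000
      vertex 11.000 11.000 24.000
    endloop
  endfacet
  facet normal 0.4592 0.7954 0.3956
    outer loop
      vertex 19.426 18.071 0.000
      vertex 12.910 21.833 0.000
      vertex 11.000 11.000 24.000
    endloop
  endfacet
  facet normal -0.1595 0.9045 0.3956
    outer loop
      vertex 12.910 21.833 0.000
      vertex 5.500 20.526 0.000
      vertex 11.000 11.000 24.000
    endloop
  endfacet
  facet normal -0.7035 0.5904 0.3956
    outer loop
      vertex 5.500 20.526 0.000
      vertex 0.663 14.762 0.000
      vertex 11.000 11.000 24.000
    endloop
  endfacet
  facet normal -0.9184 0.0000 0.3956
    outer loop
      vertex 0.663 14.762 0.000
      vertex 0.663 7.238 0.000
      vertex 11.000 11.000 24.000
    endloop
  endfacet
  facet normal -0.7035 -0.5904 0.3956
    outer loop
      vertex 0.663 7.238 0.000
      vertex 5.500 1.474 0.000
      vertex 11.000 11.000 24.000
    endloop
  endfacet
  facet normal -0.1595 -0.9045 0.3956
    outer loop
      vertex 5.500 1.474 0.000
      vertex 12.910 0.167 0.000
      vertex 11.000 11.000 24.000
    endloop
  endfacet
  facet normal 0.4592 -0.7954 0.3956
    outer loop
      vertex 12.910 0.167 0.000
      vertex 19.426 3.929 0.000
      vertex 11.000 11.000 24.000
    endloop
  endfacet
  facet normal 0.8630 -0.3142 0.3956
    outer loop
      vertex 19.426 3.929 0.000
      vertex 22.000 11.000 0.000
      vertex 11.000 11.000 24.000
    endloop
  endfacet
endsolid part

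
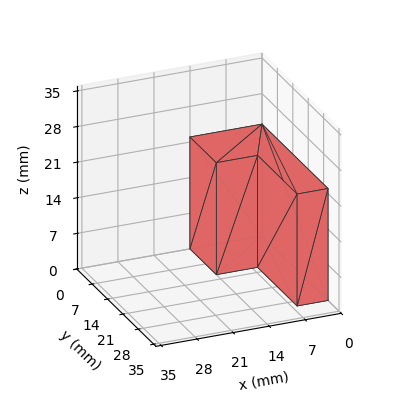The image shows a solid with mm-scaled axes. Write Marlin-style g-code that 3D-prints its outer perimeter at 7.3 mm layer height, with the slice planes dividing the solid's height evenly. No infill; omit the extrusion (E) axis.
Reading the render: the shape is an L-shaped prism: outer 14 × 30 mm, arm thicknesses ≈ 12 mm (horizontal) and 6 mm (vertical), extruded 22 mm in z (dimensions read to the nearest mm from the axis ticks). For the g-code, the solid's height is divided into equal slices at the stated Δz and each level perimeter traced with G1 moves after a G0 lift.

; perimeter-only toolpath
G21 ; units = mm
G90 ; absolute positioning
G28 ; home
; layer 1
G0 Z7.3
G0 X0.0 Y0.0
G1 X14.0 Y0.0
G1 X14.0 Y12.0
G1 X6.0 Y12.0
G1 X6.0 Y30.0
G1 X0.0 Y30.0
G1 X0.0 Y0.0
; layer 2
G0 Z14.7
G0 X0.0 Y0.0
G1 X14.0 Y0.0
G1 X14.0 Y12.0
G1 X6.0 Y12.0
G1 X6.0 Y30.0
G1 X0.0 Y30.0
G1 X0.0 Y0.0
; layer 3
G0 Z22.0
G0 X0.0 Y0.0
G1 X14.0 Y0.0
G1 X14.0 Y12.0
G1 X6.0 Y12.0
G1 X6.0 Y30.0
G1 X0.0 Y30.0
G1 X0.0 Y0.0
M2 ; end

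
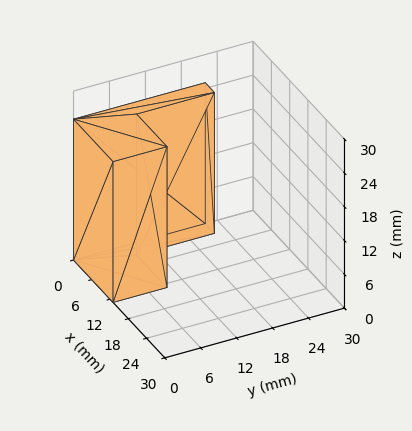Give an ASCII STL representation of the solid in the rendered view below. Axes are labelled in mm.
Reading the render: the shape is an L-shaped prism: outer 13 × 22 mm, arm thicknesses ≈ 9 mm (horizontal) and 3 mm (vertical), extruded 25 mm in z (dimensions read to the nearest mm from the axis ticks). For the STL, each face is triangulated and given an outward normal.

solid part
  facet normal 0.0000 0.0000 -1.0000
    outer loop
      vertex 13.00 9.00 0.00
      vertex 13.00 0.00 0.00
      vertex 0.00 0.00 0.00
    endloop
  endfacet
  facet normal 0.0000 0.0000 -1.0000
    outer loop
      vertex 3.00 9.00 0.00
      vertex 13.00 9.00 0.00
      vertex 0.00 0.00 0.00
    endloop
  endfacet
  facet normal 0.0000 0.0000 -1.0000
    outer loop
      vertex 3.00 22.00 0.00
      vertex 3.00 9.00 0.00
      vertex 0.00 0.00 0.00
    endloop
  endfacet
  facet normal 0.0000 0.0000 -1.0000
    outer loop
      vertex 0.00 22.00 0.00
      vertex 3.00 22.00 0.00
      vertex 0.00 0.00 0.00
    endloop
  endfacet
  facet normal 0.0000 0.0000 1.0000
    outer loop
      vertex 0.00 0.00 25.00
      vertex 13.00 0.00 25.00
      vertex 13.00 9.00 25.00
    endloop
  endfacet
  facet normal 0.0000 0.0000 1.0000
    outer loop
      vertex 0.00 0.00 25.00
      vertex 13.00 9.00 25.00
      vertex 3.00 9.00 25.00
    endloop
  endfacet
  facet normal 0.0000 0.0000 1.0000
    outer loop
      vertex 0.00 0.00 25.00
      vertex 3.00 9.00 25.00
      vertex 3.00 22.00 25.00
    endloop
  endfacet
  facet normal 0.0000 0.0000 1.0000
    outer loop
      vertex 0.00 0.00 25.00
      vertex 3.00 22.00 25.00
      vertex 0.00 22.00 25.00
    endloop
  endfacet
  facet normal 0.0000 -1.0000 0.0000
    outer loop
      vertex 0.00 0.00 0.00
      vertex 13.00 0.00 0.00
      vertex 13.00 0.00 25.00
    endloop
  endfacet
  facet normal 0.0000 -1.0000 0.0000
    outer loop
      vertex 0.00 0.00 0.00
      vertex 13.00 0.00 25.00
      vertex 0.00 0.00 25.00
    endloop
  endfacet
  facet normal 1.0000 0.0000 0.0000
    outer loop
      vertex 13.00 0.00 0.00
      vertex 13.00 9.00 0.00
      vertex 13.00 9.00 25.00
    endloop
  endfacet
  facet normal 1.0000 0.0000 0.0000
    outer loop
      vertex 13.00 0.00 0.00
      vertex 13.00 9.00 25.00
      vertex 13.00 0.00 25.00
    endloop
  endfacet
  facet normal 0.0000 1.0000 0.0000
    outer loop
      vertex 13.00 9.00 0.00
      vertex 3.00 9.00 0.00
      vertex 3.00 9.00 25.00
    endloop
  endfacet
  facet normal 0.0000 1.0000 0.0000
    outer loop
      vertex 13.00 9.00 0.00
      vertex 3.00 9.00 25.00
      vertex 13.00 9.00 25.00
    endloop
  endfacet
  facet normal 1.0000 0.0000 0.0000
    outer loop
      vertex 3.00 9.00 0.00
      vertex 3.00 22.00 0.00
      vertex 3.00 22.00 25.00
    endloop
  endfacet
  facet normal 1.0000 0.0000 0.0000
    outer loop
      vertex 3.00 9.00 0.00
      vertex 3.00 22.00 25.00
      vertex 3.00 9.00 25.00
    endloop
  endfacet
  facet normal 0.0000 1.0000 0.0000
    outer loop
      vertex 3.00 22.00 0.00
      vertex 0.00 22.00 0.00
      vertex 0.00 22.00 25.00
    endloop
  endfacet
  facet normal 0.0000 1.0000 0.0000
    outer loop
      vertex 3.00 22.00 0.00
      vertex 0.00 22.00 25.00
      vertex 3.00 22.00 25.00
    endloop
  endfacet
  facet normal -1.0000 0.0000 0.0000
    outer loop
      vertex 0.00 22.00 0.00
      vertex 0.00 0.00 0.00
      vertex 0.00 0.00 25.00
    endloop
  endfacet
  facet normal -1.0000 0.0000 0.0000
    outer loop
      vertex 0.00 22.00 0.00
      vertex 0.00 0.00 25.00
      vertex 0.00 22.00 25.00
    endloop
  endfacet
endsolid part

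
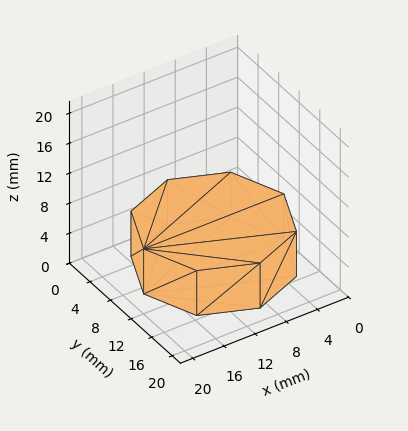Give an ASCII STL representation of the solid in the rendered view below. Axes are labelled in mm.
Reading the render: the shape is a regular 8-sided prism (a cylinder approximated with 8 flat sides), circumscribed radius ≈ 9 mm, height ≈ 6 mm (dimensions read to the nearest mm from the axis ticks). For the STL, each face is triangulated and given an outward normal.

solid part
  facet normal 0.0000 0.0000 -1.0000
    outer loop
      vertex 9.0 18.0 0.0
      vertex 15.4 15.4 0.0
      vertex 18.0 9.0 0.0
    endloop
  endfacet
  facet normal 0.0000 0.0000 -1.0000
    outer loop
      vertex 2.6 15.4 0.0
      vertex 9.0 18.0 0.0
      vertex 18.0 9.0 0.0
    endloop
  endfacet
  facet normal 0.0000 0.0000 -1.0000
    outer loop
      vertex 0.0 9.0 0.0
      vertex 2.6 15.4 0.0
      vertex 18.0 9.0 0.0
    endloop
  endfacet
  facet normal 0.0000 0.0000 -1.0000
    outer loop
      vertex 2.6 2.6 0.0
      vertex 0.0 9.0 0.0
      vertex 18.0 9.0 0.0
    endloop
  endfacet
  facet normal 0.0000 0.0000 -1.0000
    outer loop
      vertex 9.0 0.0 0.0
      vertex 2.6 2.6 0.0
      vertex 18.0 9.0 0.0
    endloop
  endfacet
  facet normal 0.0000 0.0000 -1.0000
    outer loop
      vertex 15.4 2.6 0.0
      vertex 9.0 0.0 0.0
      vertex 18.0 9.0 0.0
    endloop
  endfacet
  facet normal 0.0000 0.0000 1.0000
    outer loop
      vertex 18.0 9.0 6.0
      vertex 15.4 15.4 6.0
      vertex 9.0 18.0 6.0
    endloop
  endfacet
  facet normal 0.0000 0.0000 1.0000
    outer loop
      vertex 18.0 9.0 6.0
      vertex 9.0 18.0 6.0
      vertex 2.6 15.4 6.0
    endloop
  endfacet
  facet normal 0.0000 0.0000 1.0000
    outer loop
      vertex 18.0 9.0 6.0
      vertex 2.6 15.4 6.0
      vertex 0.0 9.0 6.0
    endloop
  endfacet
  facet normal 0.0000 0.0000 1.0000
    outer loop
      vertex 18.0 9.0 6.0
      vertex 0.0 9.0 6.0
      vertex 2.6 2.6 6.0
    endloop
  endfacet
  facet normal 0.0000 0.0000 1.0000
    outer loop
      vertex 18.0 9.0 6.0
      vertex 2.6 2.6 6.0
      vertex 9.0 0.0 6.0
    endloop
  endfacet
  facet normal 0.0000 0.0000 1.0000
    outer loop
      vertex 18.0 9.0 6.0
      vertex 9.0 0.0 6.0
      vertex 15.4 2.6 6.0
    endloop
  endfacet
  facet normal 0.9265 0.3764 0.0000
    outer loop
      vertex 18.0 9.0 0.0
      vertex 15.4 15.4 0.0
      vertex 15.4 15.4 6.0
    endloop
  endfacet
  facet normal 0.9265 0.3764 0.0000
    outer loop
      vertex 18.0 9.0 0.0
      vertex 15.4 15.4 6.0
      vertex 18.0 9.0 6.0
    endloop
  endfacet
  facet normal 0.3764 0.9265 0.0000
    outer loop
      vertex 15.4 15.4 0.0
      vertex 9.0 18.0 0.0
      vertex 9.0 18.0 6.0
    endloop
  endfacet
  facet normal 0.3764 0.9265 0.0000
    outer loop
      vertex 15.4 15.4 0.0
      vertex 9.0 18.0 6.0
      vertex 15.4 15.4 6.0
    endloop
  endfacet
  facet normal -0.3764 0.9265 0.0000
    outer loop
      vertex 9.0 18.0 0.0
      vertex 2.6 15.4 0.0
      vertex 2.6 15.4 6.0
    endloop
  endfacet
  facet normal -0.3764 0.9265 0.0000
    outer loop
      vertex 9.0 18.0 0.0
      vertex 2.6 15.4 6.0
      vertex 9.0 18.0 6.0
    endloop
  endfacet
  facet normal -0.9265 0.3764 0.0000
    outer loop
      vertex 2.6 15.4 0.0
      vertex 0.0 9.0 0.0
      vertex 0.0 9.0 6.0
    endloop
  endfacet
  facet normal -0.9265 0.3764 0.0000
    outer loop
      vertex 2.6 15.4 0.0
      vertex 0.0 9.0 6.0
      vertex 2.6 15.4 6.0
    endloop
  endfacet
  facet normal -0.9265 -0.3764 0.0000
    outer loop
      vertex 0.0 9.0 0.0
      vertex 2.6 2.6 0.0
      vertex 2.6 2.6 6.0
    endloop
  endfacet
  facet normal -0.9265 -0.3764 0.0000
    outer loop
      vertex 0.0 9.0 0.0
      vertex 2.6 2.6 6.0
      vertex 0.0 9.0 6.0
    endloop
  endfacet
  facet normal -0.3764 -0.9265 0.0000
    outer loop
      vertex 2.6 2.6 0.0
      vertex 9.0 0.0 0.0
      vertex 9.0 0.0 6.0
    endloop
  endfacet
  facet normal -0.3764 -0.9265 0.0000
    outer loop
      vertex 2.6 2.6 0.0
      vertex 9.0 0.0 6.0
      vertex 2.6 2.6 6.0
    endloop
  endfacet
  facet normal 0.3764 -0.9265 0.0000
    outer loop
      vertex 9.0 0.0 0.0
      vertex 15.4 2.6 0.0
      vertex 15.4 2.6 6.0
    endloop
  endfacet
  facet normal 0.3764 -0.9265 0.0000
    outer loop
      vertex 9.0 0.0 0.0
      vertex 15.4 2.6 6.0
      vertex 9.0 0.0 6.0
    endloop
  endfacet
  facet normal 0.9265 -0.3764 0.0000
    outer loop
      vertex 15.4 2.6 0.0
      vertex 18.0 9.0 0.0
      vertex 18.0 9.0 6.0
    endloop
  endfacet
  facet normal 0.9265 -0.3764 0.0000
    outer loop
      vertex 15.4 2.6 0.0
      vertex 18.0 9.0 6.0
      vertex 15.4 2.6 6.0
    endloop
  endfacet
endsolid part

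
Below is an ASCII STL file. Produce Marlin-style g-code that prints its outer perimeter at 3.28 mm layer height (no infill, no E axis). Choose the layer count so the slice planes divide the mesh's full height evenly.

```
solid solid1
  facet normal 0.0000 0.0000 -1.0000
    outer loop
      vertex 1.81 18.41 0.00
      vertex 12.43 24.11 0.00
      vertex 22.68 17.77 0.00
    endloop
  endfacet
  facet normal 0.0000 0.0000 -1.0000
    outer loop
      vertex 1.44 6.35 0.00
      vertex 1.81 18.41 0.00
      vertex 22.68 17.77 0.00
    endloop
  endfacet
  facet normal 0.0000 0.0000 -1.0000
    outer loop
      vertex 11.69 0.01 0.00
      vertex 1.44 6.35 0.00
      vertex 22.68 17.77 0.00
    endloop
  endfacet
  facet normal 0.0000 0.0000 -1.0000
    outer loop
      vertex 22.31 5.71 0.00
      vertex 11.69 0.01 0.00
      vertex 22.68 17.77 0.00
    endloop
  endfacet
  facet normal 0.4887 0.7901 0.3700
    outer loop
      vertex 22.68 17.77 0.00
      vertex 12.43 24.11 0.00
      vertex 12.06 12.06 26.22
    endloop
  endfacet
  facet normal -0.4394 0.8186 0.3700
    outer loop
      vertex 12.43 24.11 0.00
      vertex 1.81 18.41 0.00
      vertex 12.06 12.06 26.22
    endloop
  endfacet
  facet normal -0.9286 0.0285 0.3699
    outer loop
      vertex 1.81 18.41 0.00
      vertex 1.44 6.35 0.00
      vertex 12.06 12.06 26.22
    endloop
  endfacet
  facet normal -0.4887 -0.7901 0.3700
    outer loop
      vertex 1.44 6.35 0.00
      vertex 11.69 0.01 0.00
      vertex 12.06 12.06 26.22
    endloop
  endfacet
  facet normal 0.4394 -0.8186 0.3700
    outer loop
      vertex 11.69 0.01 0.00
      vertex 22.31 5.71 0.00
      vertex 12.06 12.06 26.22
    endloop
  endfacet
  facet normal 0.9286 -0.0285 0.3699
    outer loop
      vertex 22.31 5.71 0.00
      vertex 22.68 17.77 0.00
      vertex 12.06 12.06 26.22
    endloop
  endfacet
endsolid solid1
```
; perimeter-only toolpath
G21 ; units = mm
G90 ; absolute positioning
G28 ; home
; layer 1
G0 Z3.28
G0 X21.35 Y17.06
G1 X12.38 Y22.60
G1 X3.09 Y17.62
G1 X2.77 Y7.06
G1 X11.74 Y1.52
G1 X21.03 Y6.50
G1 X21.35 Y17.06
; layer 2
G0 Z6.55
G0 X20.02 Y16.34
G1 X12.34 Y21.10
G1 X4.37 Y16.82
G1 X4.10 Y7.78
G1 X11.78 Y3.02
G1 X19.75 Y7.30
G1 X20.02 Y16.34
; layer 3
G0 Z9.83
G0 X18.70 Y15.63
G1 X12.29 Y19.59
G1 X5.65 Y16.03
G1 X5.42 Y8.49
G1 X11.83 Y4.53
G1 X18.47 Y8.09
G1 X18.70 Y15.63
; layer 4
G0 Z13.11
G0 X17.37 Y14.91
G1 X12.25 Y18.09
G1 X6.94 Y15.23
G1 X6.75 Y9.21
G1 X11.88 Y6.04
G1 X17.18 Y8.88
G1 X17.37 Y14.91
; layer 5
G0 Z16.39
G0 X16.04 Y14.20
G1 X12.20 Y16.58
G1 X8.22 Y14.44
G1 X8.08 Y9.92
G1 X11.92 Y7.54
G1 X15.90 Y9.68
G1 X16.04 Y14.20
; layer 6
G0 Z19.66
G0 X14.71 Y13.49
G1 X12.15 Y15.07
G1 X9.50 Y13.65
G1 X9.40 Y10.63
G1 X11.97 Y9.05
G1 X14.62 Y10.47
G1 X14.71 Y13.49
; layer 7
G0 Z22.94
G0 X13.39 Y12.77
G1 X12.11 Y13.57
G1 X10.78 Y12.85
G1 X10.73 Y11.35
G1 X12.01 Y10.55
G1 X13.34 Y11.27
G1 X13.39 Y12.77
M2 ; end

The solid is a regular 6-sided pyramid, base circumscribed radius ≈ 12.1 mm, apex at z ≈ 26.2 mm. Slicing at Δz = 3.28 mm — 8 equal slices spanning the solid's height, so layer i sits at z = i·h/8 — gives 7 non-empty perimeters. Each is a 6-segment closed polygon; G0 lifts to the layer z and rapids to the start vertex, then G1 traces the edges. The cross-section shrinks linearly with z (the slice at the apex is degenerate and omitted).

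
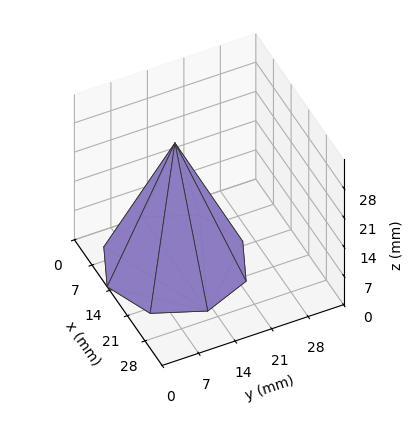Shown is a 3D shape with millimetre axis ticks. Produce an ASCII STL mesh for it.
Reading the render: the shape is a regular 8-sided pyramid, base circumscribed radius ≈ 13 mm, apex at z ≈ 29 mm (dimensions read to the nearest mm from the axis ticks). For the STL, each face is triangulated and given an outward normal.

solid part
  facet normal 0.0000 0.0000 -1.0000
    outer loop
      vertex 13.0 26.0 0.0
      vertex 22.2 22.2 0.0
      vertex 26.0 13.0 0.0
    endloop
  endfacet
  facet normal 0.0000 0.0000 -1.0000
    outer loop
      vertex 3.8 22.2 0.0
      vertex 13.0 26.0 0.0
      vertex 26.0 13.0 0.0
    endloop
  endfacet
  facet normal 0.0000 0.0000 -1.0000
    outer loop
      vertex 0.0 13.0 0.0
      vertex 3.8 22.2 0.0
      vertex 26.0 13.0 0.0
    endloop
  endfacet
  facet normal 0.0000 0.0000 -1.0000
    outer loop
      vertex 3.8 3.8 0.0
      vertex 0.0 13.0 0.0
      vertex 26.0 13.0 0.0
    endloop
  endfacet
  facet normal 0.0000 0.0000 -1.0000
    outer loop
      vertex 13.0 0.0 0.0
      vertex 3.8 3.8 0.0
      vertex 26.0 13.0 0.0
    endloop
  endfacet
  facet normal 0.0000 0.0000 -1.0000
    outer loop
      vertex 22.2 3.8 0.0
      vertex 13.0 0.0 0.0
      vertex 26.0 13.0 0.0
    endloop
  endfacet
  facet normal 0.8539 0.3527 0.3828
    outer loop
      vertex 26.0 13.0 0.0
      vertex 22.2 22.2 0.0
      vertex 13.0 13.0 29.0
    endloop
  endfacet
  facet normal 0.3527 0.8539 0.3828
    outer loop
      vertex 22.2 22.2 0.0
      vertex 13.0 26.0 0.0
      vertex 13.0 13.0 29.0
    endloop
  endfacet
  facet normal -0.3527 0.8539 0.3828
    outer loop
      vertex 13.0 26.0 0.0
      vertex 3.8 22.2 0.0
      vertex 13.0 13.0 29.0
    endloop
  endfacet
  facet normal -0.8539 0.3527 0.3828
    outer loop
      vertex 3.8 22.2 0.0
      vertex 0.0 13.0 0.0
      vertex 13.0 13.0 29.0
    endloop
  endfacet
  facet normal -0.8539 -0.3527 0.3828
    outer loop
      vertex 0.0 13.0 0.0
      vertex 3.8 3.8 0.0
      vertex 13.0 13.0 29.0
    endloop
  endfacet
  facet normal -0.3527 -0.8539 0.3828
    outer loop
      vertex 3.8 3.8 0.0
      vertex 13.0 0.0 0.0
      vertex 13.0 13.0 29.0
    endloop
  endfacet
  facet normal 0.3527 -0.8539 0.3828
    outer loop
      vertex 13.0 0.0 0.0
      vertex 22.2 3.8 0.0
      vertex 13.0 13.0 29.0
    endloop
  endfacet
  facet normal 0.8539 -0.3527 0.3828
    outer loop
      vertex 22.2 3.8 0.0
      vertex 26.0 13.0 0.0
      vertex 13.0 13.0 29.0
    endloop
  endfacet
endsolid part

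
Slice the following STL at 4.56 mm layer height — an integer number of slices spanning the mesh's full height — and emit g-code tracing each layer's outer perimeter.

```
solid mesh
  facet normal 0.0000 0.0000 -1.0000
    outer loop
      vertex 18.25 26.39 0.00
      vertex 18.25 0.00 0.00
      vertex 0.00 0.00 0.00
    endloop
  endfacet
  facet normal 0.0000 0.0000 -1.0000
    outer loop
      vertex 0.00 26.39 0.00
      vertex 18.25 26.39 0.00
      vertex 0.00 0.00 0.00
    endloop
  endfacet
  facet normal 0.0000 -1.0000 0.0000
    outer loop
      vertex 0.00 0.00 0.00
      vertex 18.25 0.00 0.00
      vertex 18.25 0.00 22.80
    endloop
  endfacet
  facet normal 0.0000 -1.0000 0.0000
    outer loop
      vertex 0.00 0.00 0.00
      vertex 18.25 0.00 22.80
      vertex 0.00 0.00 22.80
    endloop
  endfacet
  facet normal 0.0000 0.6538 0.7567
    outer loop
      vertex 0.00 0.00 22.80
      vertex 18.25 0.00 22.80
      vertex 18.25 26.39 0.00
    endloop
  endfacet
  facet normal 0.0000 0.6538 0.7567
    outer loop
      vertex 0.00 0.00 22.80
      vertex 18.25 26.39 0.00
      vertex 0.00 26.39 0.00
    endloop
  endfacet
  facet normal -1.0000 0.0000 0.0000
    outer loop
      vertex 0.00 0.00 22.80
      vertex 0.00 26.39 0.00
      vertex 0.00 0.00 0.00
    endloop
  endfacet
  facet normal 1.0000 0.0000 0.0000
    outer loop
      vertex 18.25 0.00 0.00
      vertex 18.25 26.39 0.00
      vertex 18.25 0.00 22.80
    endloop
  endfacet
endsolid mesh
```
; perimeter-only toolpath
G21 ; units = mm
G90 ; absolute positioning
G28 ; home
; layer 1
G0 Z4.56
G0 X0.00 Y0.00
G1 X18.25 Y0.00
G1 X18.25 Y21.11
G1 X0.00 Y21.11
G1 X0.00 Y0.00
; layer 2
G0 Z9.12
G0 X0.00 Y0.00
G1 X18.25 Y0.00
G1 X18.25 Y15.83
G1 X0.00 Y15.83
G1 X0.00 Y0.00
; layer 3
G0 Z13.68
G0 X0.00 Y0.00
G1 X18.25 Y0.00
G1 X18.25 Y10.56
G1 X0.00 Y10.56
G1 X0.00 Y0.00
; layer 4
G0 Z18.24
G0 X0.00 Y0.00
G1 X18.25 Y0.00
G1 X18.25 Y5.28
G1 X0.00 Y5.28
G1 X0.00 Y0.00
M2 ; end

The solid is a wedge (ramp): 18.2 × 26.4 mm base, rising to 22.8 mm along the y=0 edge and sloping linearly to z=0 at y=26.4. Slicing at Δz = 4.56 mm — 5 equal slices spanning the solid's height, so layer i sits at z = i·h/5 — gives 4 non-empty perimeters. Each is a 4-segment closed polygon; G0 lifts to the layer z and rapids to the start vertex, then G1 traces the edges. The cross-section shrinks linearly with z (the slice at the apex is degenerate and omitted).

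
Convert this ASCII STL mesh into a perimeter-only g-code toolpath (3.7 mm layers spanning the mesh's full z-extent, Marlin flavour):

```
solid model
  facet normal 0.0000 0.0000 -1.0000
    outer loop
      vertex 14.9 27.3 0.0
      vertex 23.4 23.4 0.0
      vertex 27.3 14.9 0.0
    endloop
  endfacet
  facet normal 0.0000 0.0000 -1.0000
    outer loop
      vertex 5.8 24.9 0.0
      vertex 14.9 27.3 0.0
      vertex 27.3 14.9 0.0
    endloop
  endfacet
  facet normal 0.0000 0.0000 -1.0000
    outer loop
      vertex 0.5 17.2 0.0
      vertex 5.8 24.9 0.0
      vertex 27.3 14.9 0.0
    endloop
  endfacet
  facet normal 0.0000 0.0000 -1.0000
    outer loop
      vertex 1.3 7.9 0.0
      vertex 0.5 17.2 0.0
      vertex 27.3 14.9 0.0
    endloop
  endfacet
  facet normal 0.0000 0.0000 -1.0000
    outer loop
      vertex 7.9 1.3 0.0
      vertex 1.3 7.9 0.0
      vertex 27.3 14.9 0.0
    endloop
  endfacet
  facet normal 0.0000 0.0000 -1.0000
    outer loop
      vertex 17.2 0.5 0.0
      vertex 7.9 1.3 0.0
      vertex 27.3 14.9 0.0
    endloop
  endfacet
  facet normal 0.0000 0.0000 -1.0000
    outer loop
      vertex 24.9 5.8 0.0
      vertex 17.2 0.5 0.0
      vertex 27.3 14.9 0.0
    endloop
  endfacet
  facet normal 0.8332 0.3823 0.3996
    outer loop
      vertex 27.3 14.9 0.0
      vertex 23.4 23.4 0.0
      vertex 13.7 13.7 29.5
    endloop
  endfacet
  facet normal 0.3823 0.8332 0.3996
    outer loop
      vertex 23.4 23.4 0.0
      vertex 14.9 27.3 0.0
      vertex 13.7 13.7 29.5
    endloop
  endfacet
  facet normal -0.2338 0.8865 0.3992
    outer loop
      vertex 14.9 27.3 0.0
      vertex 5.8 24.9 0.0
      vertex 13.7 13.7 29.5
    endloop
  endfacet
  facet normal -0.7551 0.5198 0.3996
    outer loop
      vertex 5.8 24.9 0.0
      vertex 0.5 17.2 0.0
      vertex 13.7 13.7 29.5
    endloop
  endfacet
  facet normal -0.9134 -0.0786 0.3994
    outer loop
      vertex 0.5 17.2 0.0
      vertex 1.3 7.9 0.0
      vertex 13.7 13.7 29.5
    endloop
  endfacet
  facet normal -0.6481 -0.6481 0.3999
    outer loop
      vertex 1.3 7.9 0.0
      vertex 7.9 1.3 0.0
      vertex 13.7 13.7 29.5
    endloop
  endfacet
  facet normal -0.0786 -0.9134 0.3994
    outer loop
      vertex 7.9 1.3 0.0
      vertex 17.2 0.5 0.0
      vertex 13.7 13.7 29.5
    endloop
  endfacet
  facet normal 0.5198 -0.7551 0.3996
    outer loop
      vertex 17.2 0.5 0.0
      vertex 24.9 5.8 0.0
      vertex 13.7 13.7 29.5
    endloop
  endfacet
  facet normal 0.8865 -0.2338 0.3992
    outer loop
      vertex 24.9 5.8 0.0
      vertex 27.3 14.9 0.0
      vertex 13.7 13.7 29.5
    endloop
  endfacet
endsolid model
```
; perimeter-only toolpath
G21 ; units = mm
G90 ; absolute positioning
G28 ; home
; layer 1
G0 Z3.7
G0 X25.6 Y14.8
G1 X22.2 Y22.2
G1 X14.8 Y25.6
G1 X6.8 Y23.5
G1 X2.1 Y16.8
G1 X2.8 Y8.6
G1 X8.6 Y2.8
G1 X16.8 Y2.1
G1 X23.5 Y6.8
G1 X25.6 Y14.8
; layer 2
G0 Z7.4
G0 X23.9 Y14.6
G1 X21.0 Y21.0
G1 X14.6 Y23.9
G1 X7.8 Y22.1
G1 X3.8 Y16.3
G1 X4.4 Y9.4
G1 X9.4 Y4.4
G1 X16.3 Y3.8
G1 X22.1 Y7.8
G1 X23.9 Y14.6
; layer 3
G0 Z11.1
G0 X22.2 Y14.4
G1 X19.8 Y19.8
G1 X14.4 Y22.2
G1 X8.8 Y20.7
G1 X5.4 Y15.9
G1 X5.9 Y10.1
G1 X10.1 Y5.9
G1 X15.9 Y5.4
G1 X20.7 Y8.8
G1 X22.2 Y14.4
; layer 4
G0 Z14.8
G0 X20.5 Y14.3
G1 X18.5 Y18.5
G1 X14.3 Y20.5
G1 X9.8 Y19.3
G1 X7.1 Y15.4
G1 X7.5 Y10.8
G1 X10.8 Y7.5
G1 X15.4 Y7.1
G1 X19.3 Y9.8
G1 X20.5 Y14.3
; layer 5
G0 Z18.4
G0 X18.8 Y14.2
G1 X17.3 Y17.3
G1 X14.2 Y18.8
G1 X10.7 Y17.9
G1 X8.8 Y15.0
G1 X9.1 Y11.5
G1 X11.5 Y9.1
G1 X15.0 Y8.8
G1 X17.9 Y10.7
G1 X18.8 Y14.2
; layer 6
G0 Z22.1
G0 X17.1 Y14.0
G1 X16.1 Y16.1
G1 X14.0 Y17.1
G1 X11.7 Y16.5
G1 X10.4 Y14.6
G1 X10.6 Y12.2
G1 X12.2 Y10.6
G1 X14.6 Y10.4
G1 X16.5 Y11.7
G1 X17.1 Y14.0
; layer 7
G0 Z25.8
G0 X15.4 Y13.8
G1 X14.9 Y14.9
G1 X13.8 Y15.4
G1 X12.7 Y15.1
G1 X12.0 Y14.1
G1 X12.1 Y13.0
G1 X13.0 Y12.1
G1 X14.1 Y12.0
G1 X15.1 Y12.7
G1 X15.4 Y13.8
M2 ; end

The solid is a regular 9-sided pyramid, base circumscribed radius ≈ 13.7 mm, apex at z ≈ 29.5 mm. Slicing at Δz = 3.7 mm — 8 equal slices spanning the solid's height, so layer i sits at z = i·h/8 — gives 7 non-empty perimeters. Each is a 9-segment closed polygon; G0 lifts to the layer z and rapids to the start vertex, then G1 traces the edges. The cross-section shrinks linearly with z (the slice at the apex is degenerate and omitted).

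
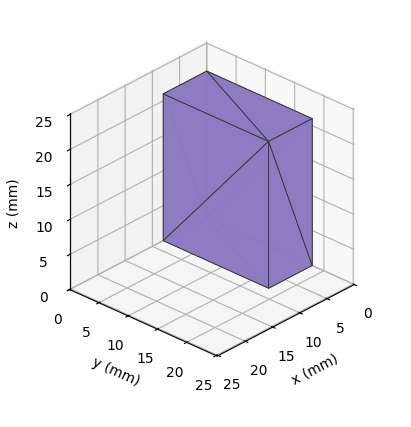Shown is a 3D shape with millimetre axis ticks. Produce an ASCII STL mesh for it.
Reading the render: the shape is a rectangular box, roughly 8 × 18 mm footprint and 21 mm tall (dimensions read to the nearest mm from the axis ticks). For the STL, each face is triangulated and given an outward normal.

solid part
  facet normal 0.0000 0.0000 -1.0000
    outer loop
      vertex 8.00 18.00 0.00
      vertex 8.00 0.00 0.00
      vertex 0.00 0.00 0.00
    endloop
  endfacet
  facet normal 0.0000 0.0000 -1.0000
    outer loop
      vertex 0.00 18.00 0.00
      vertex 8.00 18.00 0.00
      vertex 0.00 0.00 0.00
    endloop
  endfacet
  facet normal 0.0000 0.0000 1.0000
    outer loop
      vertex 0.00 0.00 21.00
      vertex 8.00 0.00 21.00
      vertex 8.00 18.00 21.00
    endloop
  endfacet
  facet normal 0.0000 0.0000 1.0000
    outer loop
      vertex 0.00 0.00 21.00
      vertex 8.00 18.00 21.00
      vertex 0.00 18.00 21.00
    endloop
  endfacet
  facet normal 0.0000 -1.0000 0.0000
    outer loop
      vertex 0.00 0.00 0.00
      vertex 8.00 0.00 0.00
      vertex 8.00 0.00 21.00
    endloop
  endfacet
  facet normal 0.0000 -1.0000 0.0000
    outer loop
      vertex 0.00 0.00 0.00
      vertex 8.00 0.00 21.00
      vertex 0.00 0.00 21.00
    endloop
  endfacet
  facet normal 0.0000 1.0000 0.0000
    outer loop
      vertex 8.00 18.00 21.00
      vertex 8.00 18.00 0.00
      vertex 0.00 18.00 0.00
    endloop
  endfacet
  facet normal 0.0000 1.0000 0.0000
    outer loop
      vertex 0.00 18.00 21.00
      vertex 8.00 18.00 21.00
      vertex 0.00 18.00 0.00
    endloop
  endfacet
  facet normal -1.0000 0.0000 0.0000
    outer loop
      vertex 0.00 18.00 21.00
      vertex 0.00 18.00 0.00
      vertex 0.00 0.00 0.00
    endloop
  endfacet
  facet normal -1.0000 0.0000 0.0000
    outer loop
      vertex 0.00 0.00 21.00
      vertex 0.00 18.00 21.00
      vertex 0.00 0.00 0.00
    endloop
  endfacet
  facet normal 1.0000 0.0000 0.0000
    outer loop
      vertex 8.00 0.00 0.00
      vertex 8.00 18.00 0.00
      vertex 8.00 18.00 21.00
    endloop
  endfacet
  facet normal 1.0000 0.0000 0.0000
    outer loop
      vertex 8.00 0.00 0.00
      vertex 8.00 18.00 21.00
      vertex 8.00 0.00 21.00
    endloop
  endfacet
endsolid part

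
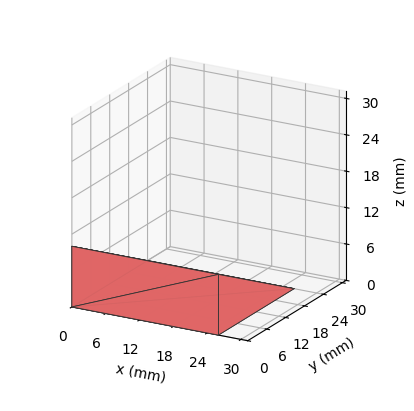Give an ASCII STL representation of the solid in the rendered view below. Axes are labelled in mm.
Reading the render: the shape is a wedge (ramp): 26 × 24 mm base, rising to 10 mm along the y=0 edge and sloping linearly to z=0 at y=24 (dimensions read to the nearest mm from the axis ticks). For the STL, each face is triangulated and given an outward normal.

solid part
  facet normal 0.0000 0.0000 -1.0000
    outer loop
      vertex 26.0 24.0 0.0
      vertex 26.0 0.0 0.0
      vertex 0.0 0.0 0.0
    endloop
  endfacet
  facet normal 0.0000 0.0000 -1.0000
    outer loop
      vertex 0.0 24.0 0.0
      vertex 26.0 24.0 0.0
      vertex 0.0 0.0 0.0
    endloop
  endfacet
  facet normal 0.0000 -1.0000 0.0000
    outer loop
      vertex 0.0 0.0 0.0
      vertex 26.0 0.0 0.0
      vertex 26.0 0.0 10.0
    endloop
  endfacet
  facet normal 0.0000 -1.0000 0.0000
    outer loop
      vertex 0.0 0.0 0.0
      vertex 26.0 0.0 10.0
      vertex 0.0 0.0 10.0
    endloop
  endfacet
  facet normal 0.0000 0.3846 0.9231
    outer loop
      vertex 0.0 0.0 10.0
      vertex 26.0 0.0 10.0
      vertex 26.0 24.0 0.0
    endloop
  endfacet
  facet normal 0.0000 0.3846 0.9231
    outer loop
      vertex 0.0 0.0 10.0
      vertex 26.0 24.0 0.0
      vertex 0.0 24.0 0.0
    endloop
  endfacet
  facet normal -1.0000 0.0000 0.0000
    outer loop
      vertex 0.0 0.0 10.0
      vertex 0.0 24.0 0.0
      vertex 0.0 0.0 0.0
    endloop
  endfacet
  facet normal 1.0000 0.0000 0.0000
    outer loop
      vertex 26.0 0.0 0.0
      vertex 26.0 24.0 0.0
      vertex 26.0 0.0 10.0
    endloop
  endfacet
endsolid part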